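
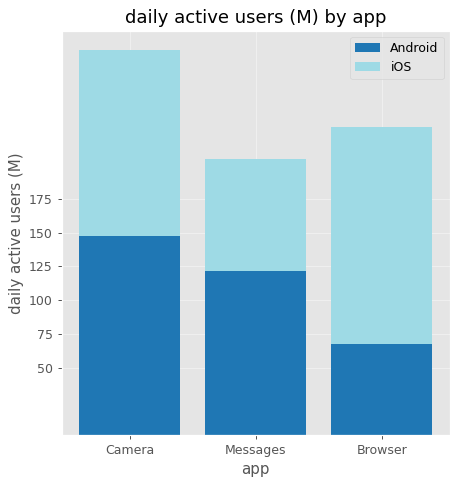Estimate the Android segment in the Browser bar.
≈ 75

Android top ≈ 75, bottom ≈ 0; segment ≈ 75.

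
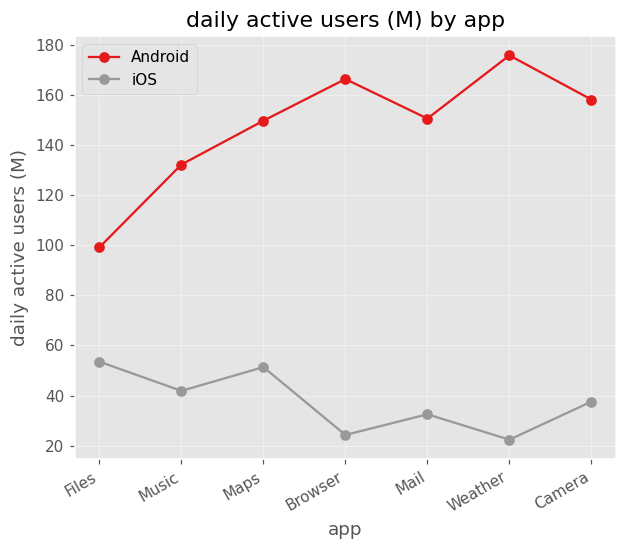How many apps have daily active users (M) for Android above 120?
Above 120: Music, Maps, Browser, Mail, Weather, Camera.

6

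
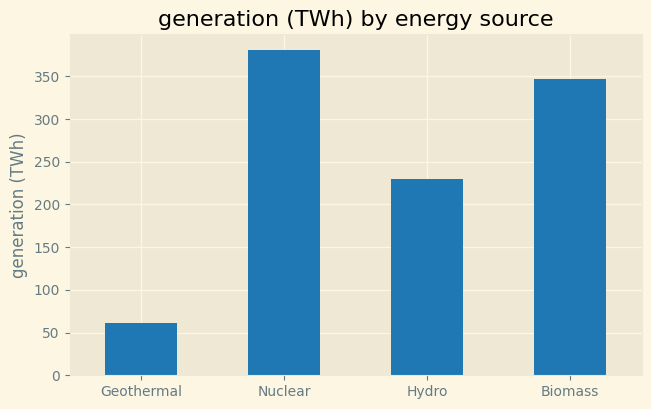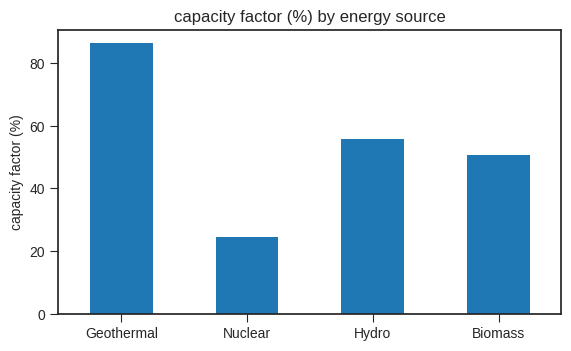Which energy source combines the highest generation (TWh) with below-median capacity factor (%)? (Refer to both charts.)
Nuclear

Chart 2 median capacity factor (%) ≈ 50; below-median energy sources: Nuclear, Biomass. Among those, Nuclear has the highest generation (TWh) (≈ 400).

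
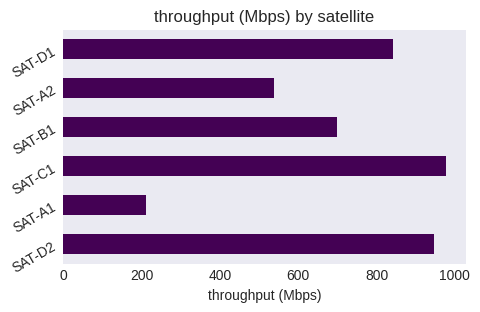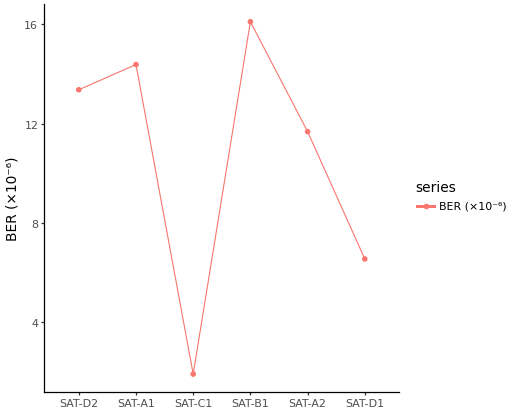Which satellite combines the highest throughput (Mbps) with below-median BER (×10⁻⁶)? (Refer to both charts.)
Chart 2 median BER (×10⁻⁶) ≈ 12; below-median satellites: SAT-C1, SAT-A2, SAT-D1. Among those, SAT-C1 has the highest throughput (Mbps) (≈ 1000).

SAT-C1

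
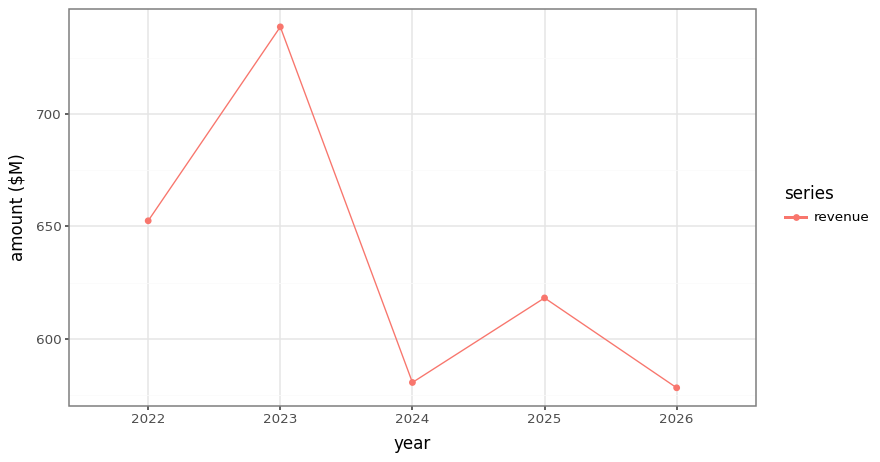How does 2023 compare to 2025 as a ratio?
2023 ≈ 740, 2025 ≈ 620; 740/620 ≈ 1.19.

≈ 1.19×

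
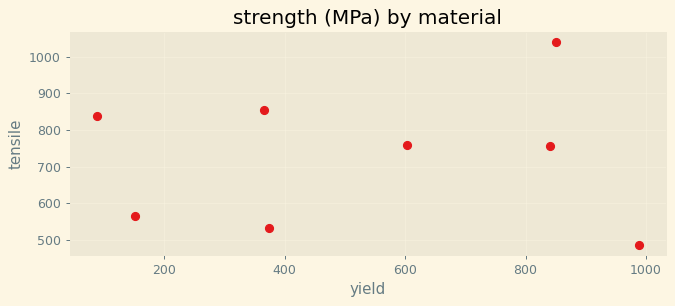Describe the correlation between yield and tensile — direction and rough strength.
Points are roughly uncorrelated; weak (|r| ≈ 0.1).

no clear correlation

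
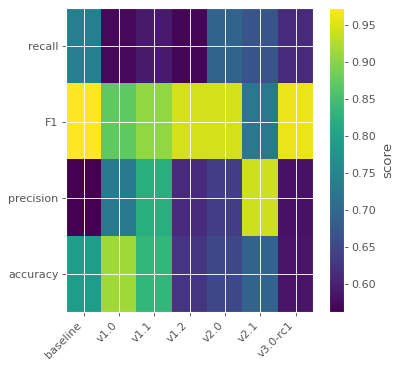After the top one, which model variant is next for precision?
v1.1

Top 3 for precision: v2.1 ≈ 0.95, v1.1 ≈ 0.80, v1.0 ≈ 0.75.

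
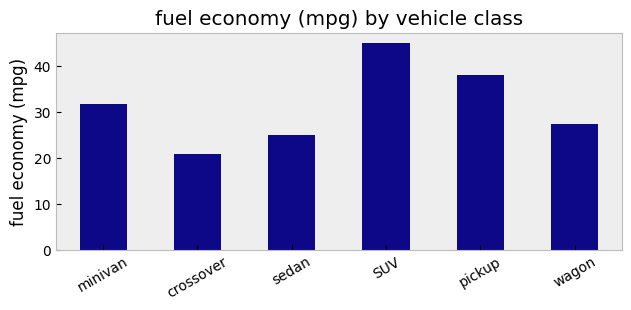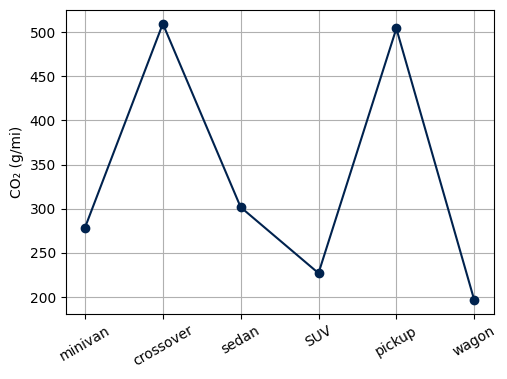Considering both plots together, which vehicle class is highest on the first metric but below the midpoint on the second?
Chart 2 median CO₂ (g/mi) ≈ 300; below-median vehicle classes: minivan, SUV, wagon. Among those, SUV has the highest fuel economy (mpg) (≈ 45).

SUV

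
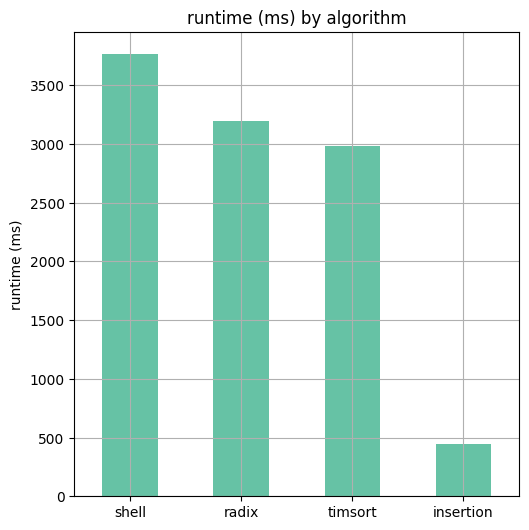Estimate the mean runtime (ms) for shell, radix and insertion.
≈ 2500

(4000 + 3000 + 500) / 3 ≈ 2500.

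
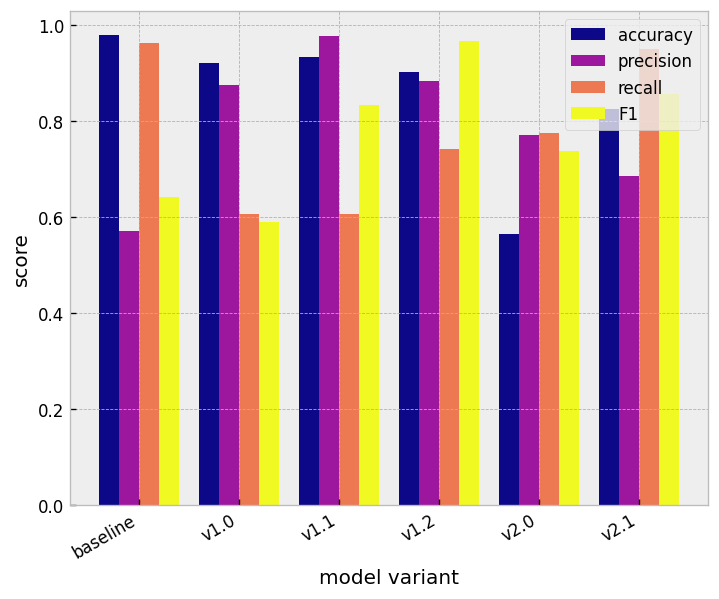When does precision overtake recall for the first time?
baseline: precision ≈ 0.6 vs recall ≈ 1.0 (not yet); v1.0: precision ≈ 0.9 vs recall ≈ 0.6 (first crossover).

v1.0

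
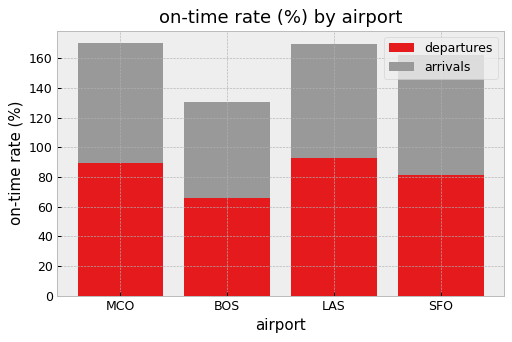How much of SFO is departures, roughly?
departures top ≈ 80, bottom ≈ 0; segment ≈ 80.

≈ 80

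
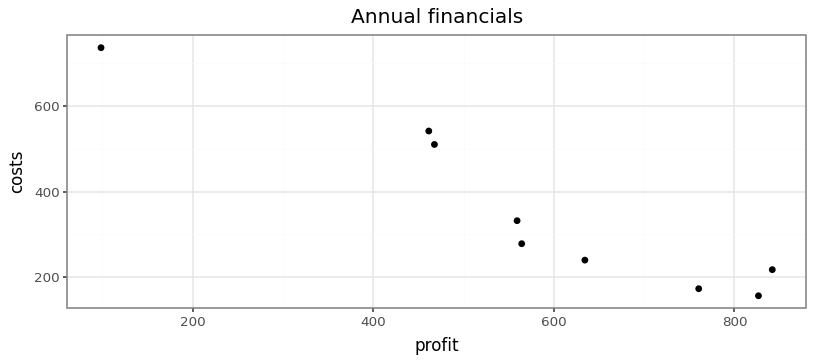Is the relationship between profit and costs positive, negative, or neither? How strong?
negative, strong

Points are negatively correlated; strong (|r| ≈ 0.9).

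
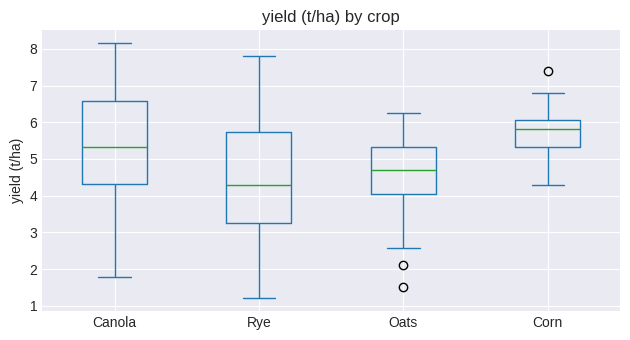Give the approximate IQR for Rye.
≈ 2.6

Q3 ≈ 5.8, Q1 ≈ 3.2; IQR ≈ 2.6.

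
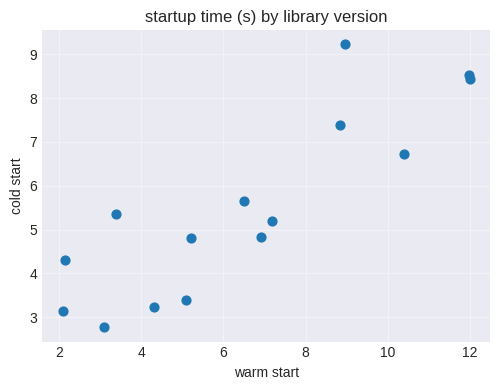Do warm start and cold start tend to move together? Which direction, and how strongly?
Points are positively correlated; strong (|r| ≈ 0.9).

positive, strong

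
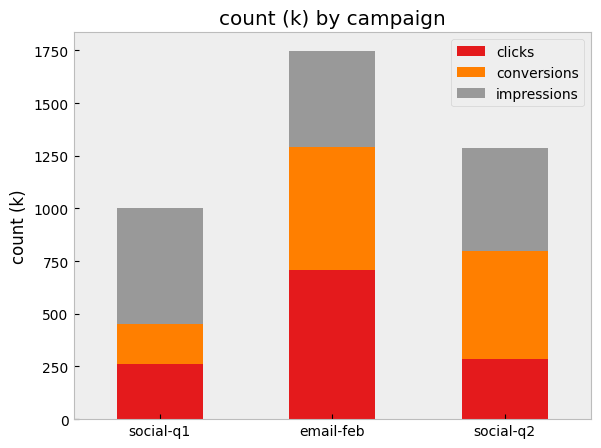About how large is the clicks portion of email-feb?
clicks top ≈ 800, bottom ≈ 0; segment ≈ 800.

≈ 800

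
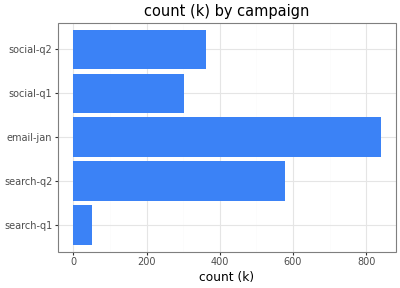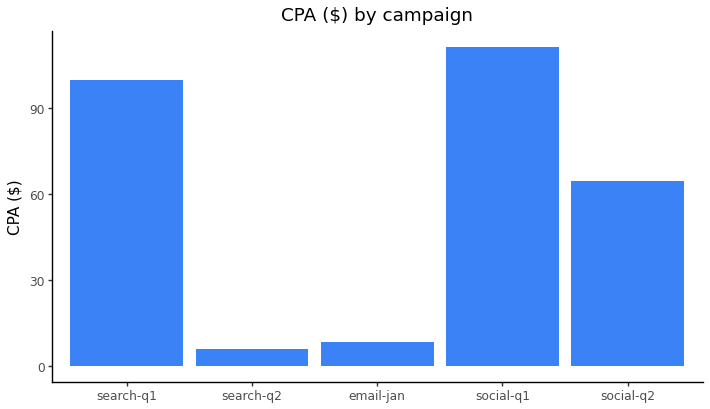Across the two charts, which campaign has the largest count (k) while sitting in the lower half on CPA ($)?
email-jan

Chart 2 median CPA ($) ≈ 60; below-median campaigns: search-q2, email-jan. Among those, email-jan has the highest count (k) (≈ 800).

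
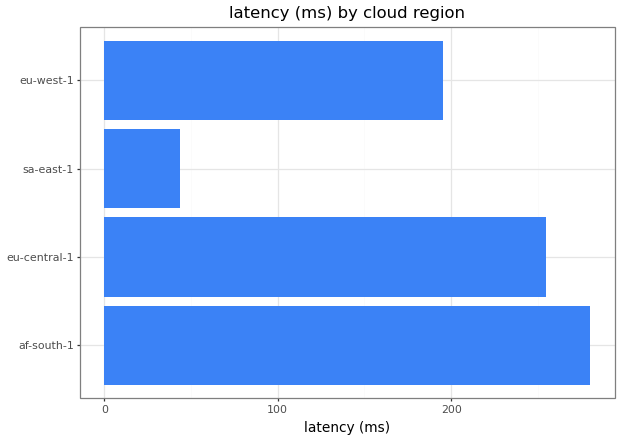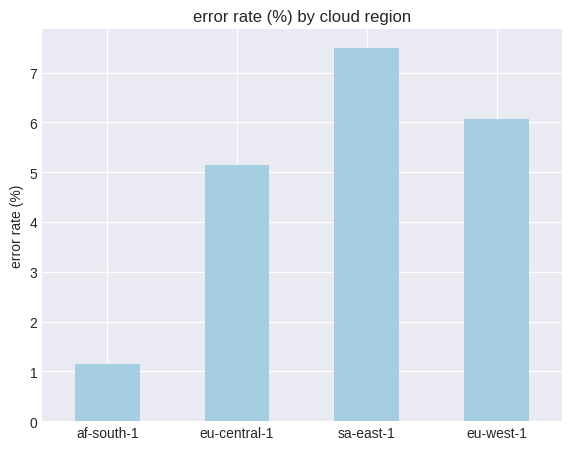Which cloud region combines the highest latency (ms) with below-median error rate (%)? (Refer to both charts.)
Chart 2 median error rate (%) ≈ 6; below-median cloud regions: af-south-1, eu-central-1. Among those, af-south-1 has the highest latency (ms) (≈ 300).

af-south-1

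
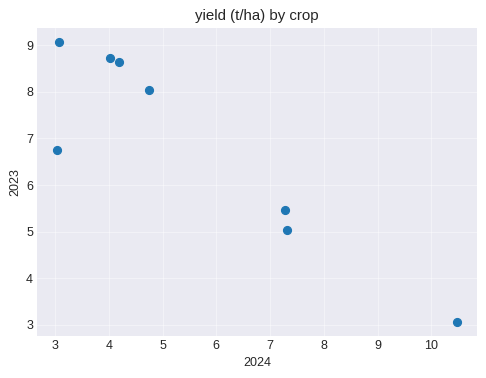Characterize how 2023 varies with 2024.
negative, strong

Points are negatively correlated; strong (|r| ≈ 0.9).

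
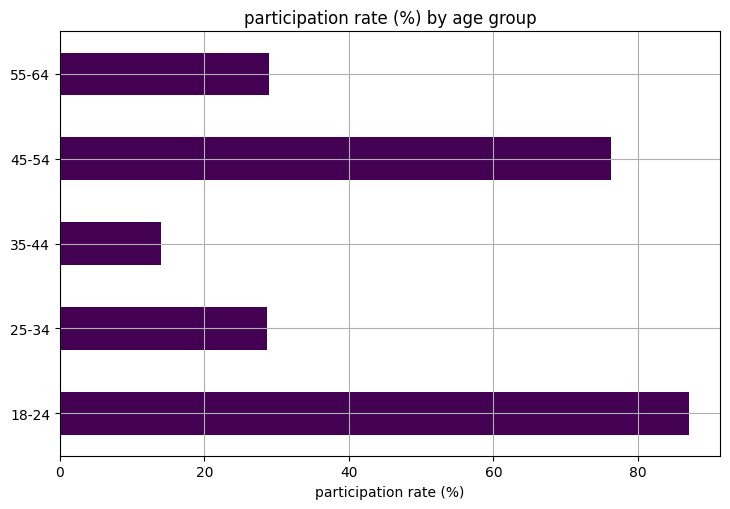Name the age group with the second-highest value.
45-54

Top 3: 18-24 ≈ 90, 45-54 ≈ 80, 55-64 ≈ 30.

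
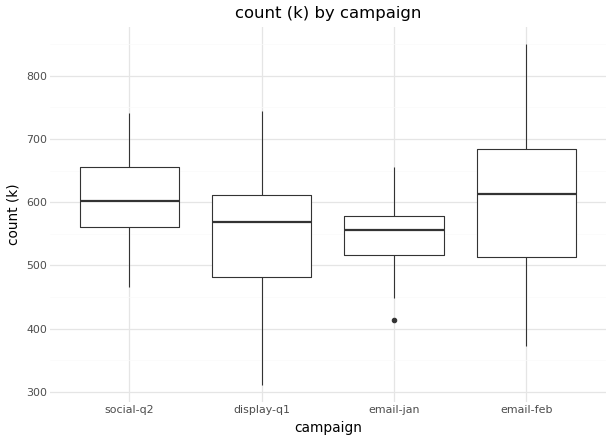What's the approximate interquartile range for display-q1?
Q3 ≈ 610, Q1 ≈ 480; IQR ≈ 130.

≈ 130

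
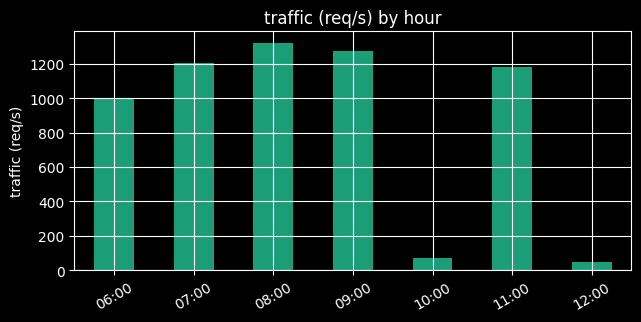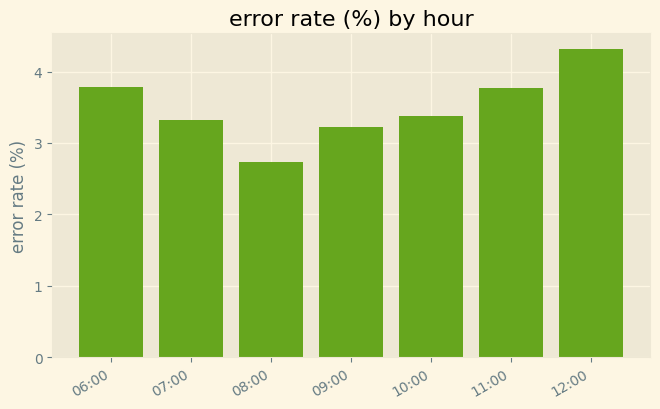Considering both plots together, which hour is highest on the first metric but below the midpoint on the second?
08:00

Chart 2 median error rate (%) ≈ 3.5; below-median hours: 07:00, 08:00, 09:00. Among those, 08:00 has the highest traffic (req/s) (≈ 1400).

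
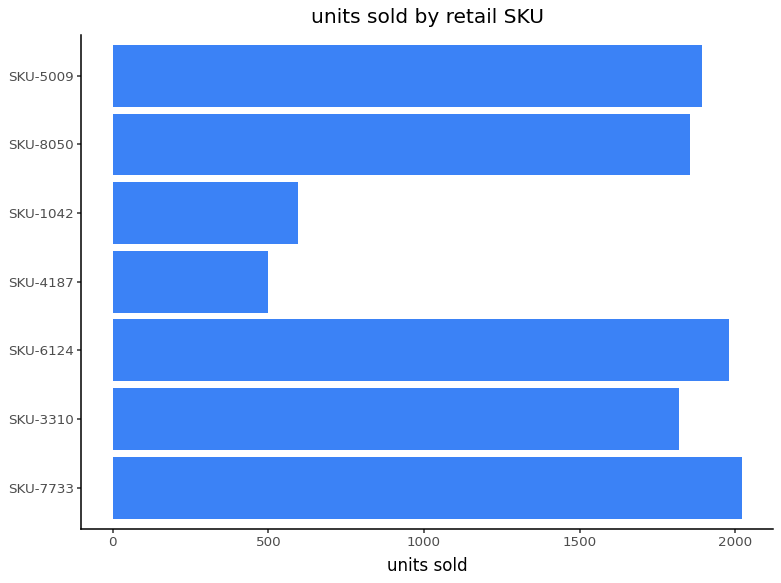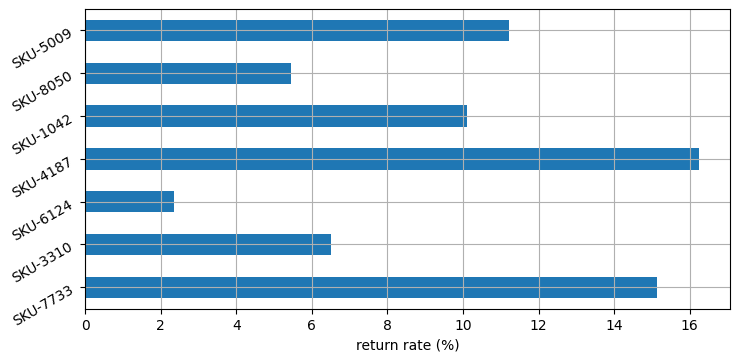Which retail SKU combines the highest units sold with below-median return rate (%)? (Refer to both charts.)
SKU-6124

Chart 2 median return rate (%) ≈ 10; below-median retail SKUs: SKU-3310, SKU-6124, SKU-8050. Among those, SKU-6124 has the highest units sold (≈ 2000).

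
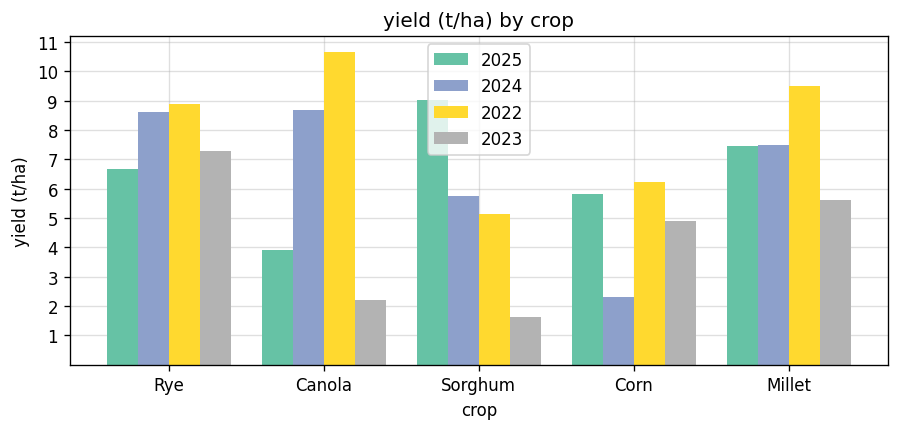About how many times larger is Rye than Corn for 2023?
≈ 1.4×

Rye ≈ 7, Corn ≈ 5; 7/5 ≈ 1.4.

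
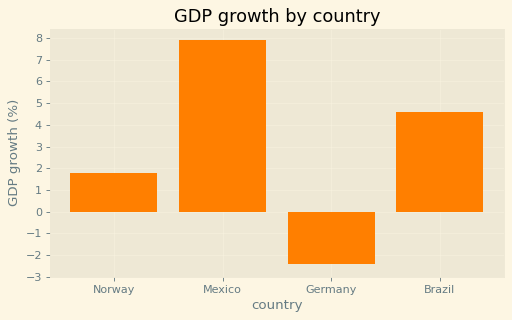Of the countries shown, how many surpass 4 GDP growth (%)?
2

Above 4: Mexico, Brazil.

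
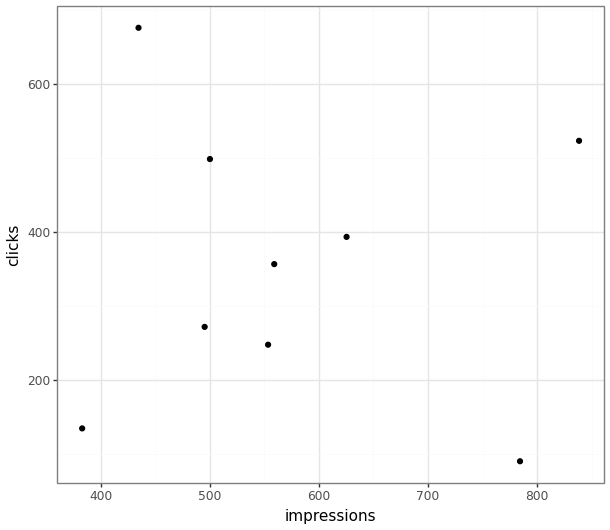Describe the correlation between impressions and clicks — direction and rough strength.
no clear correlation

Points are roughly uncorrelated; weak (|r| ≈ 0.1).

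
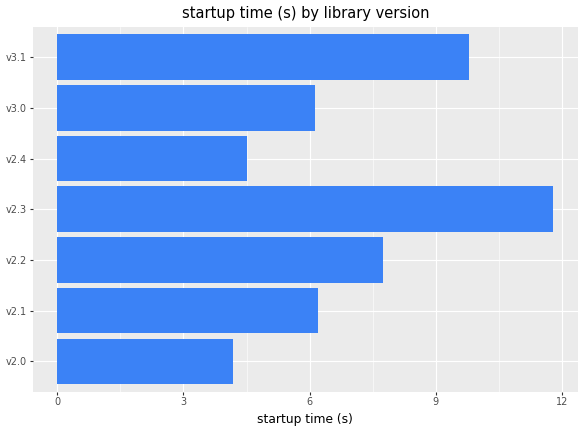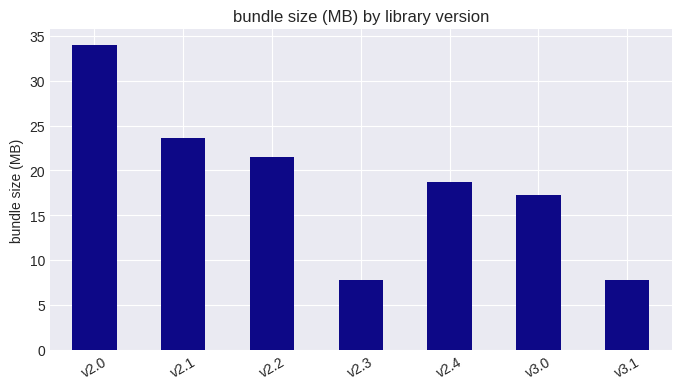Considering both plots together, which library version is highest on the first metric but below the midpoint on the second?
v2.3

Chart 2 median bundle size (MB) ≈ 20; below-median library versions: v2.3, v3.0, v3.1. Among those, v2.3 has the highest startup time (s) (≈ 12).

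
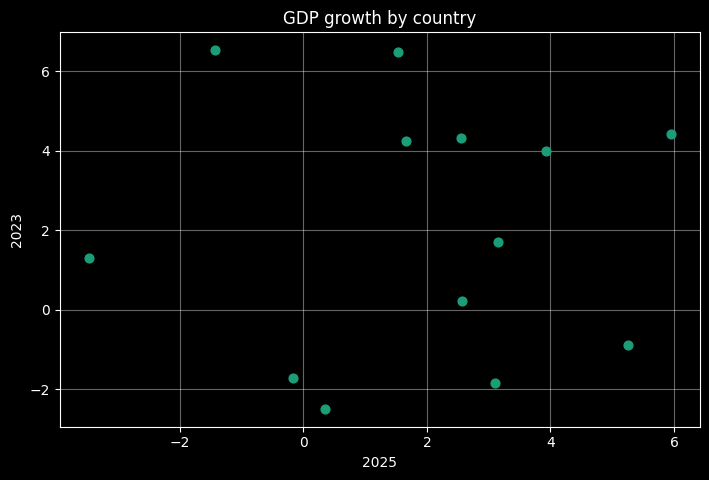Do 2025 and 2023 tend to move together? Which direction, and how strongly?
no clear correlation

Points are roughly uncorrelated; weak (|r| ≈ 0.0).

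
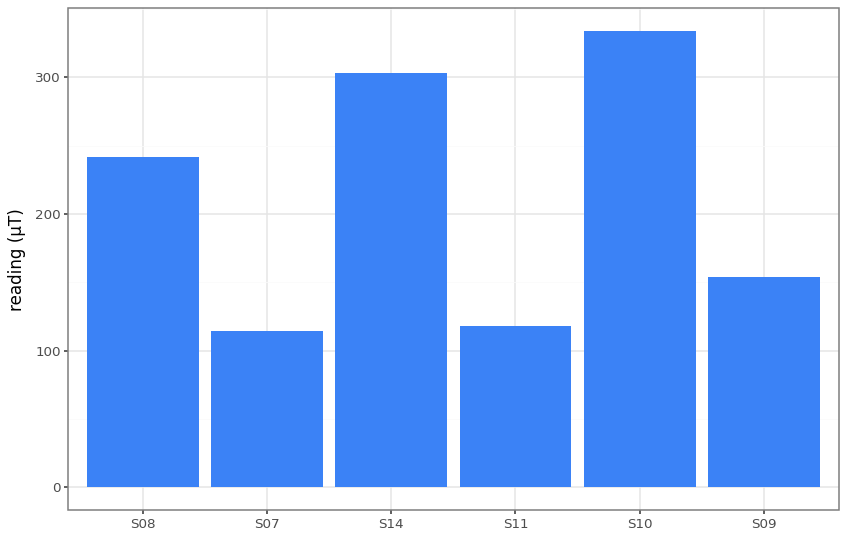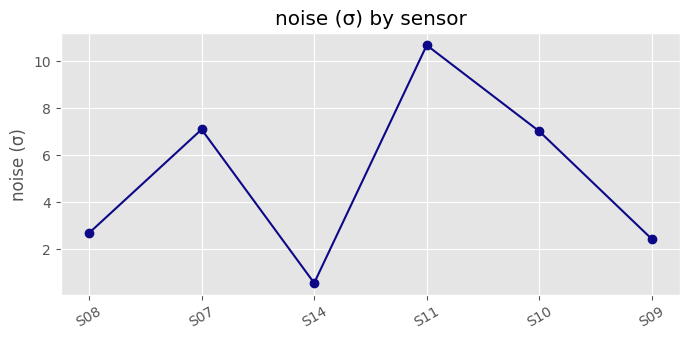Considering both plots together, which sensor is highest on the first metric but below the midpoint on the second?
S14

Chart 2 median noise (σ) ≈ 5; below-median sensors: S08, S14, S09. Among those, S14 has the highest reading (µT) (≈ 300).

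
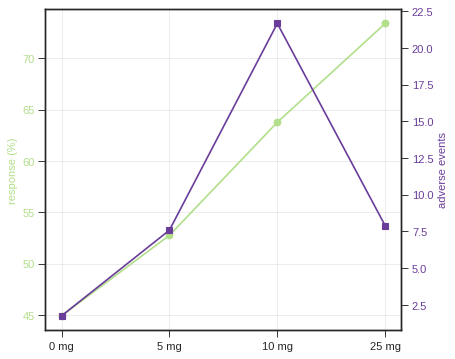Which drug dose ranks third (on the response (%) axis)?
5 mg

Top 4 (on the response (%) axis): 25 mg ≈ 75, 10 mg ≈ 65, 5 mg ≈ 55, 0 mg ≈ 45.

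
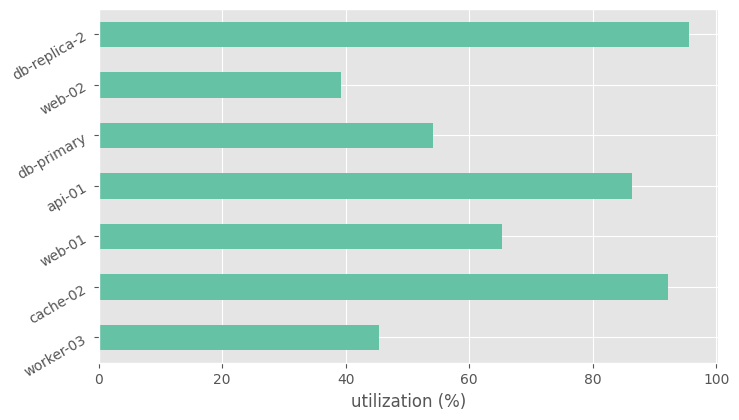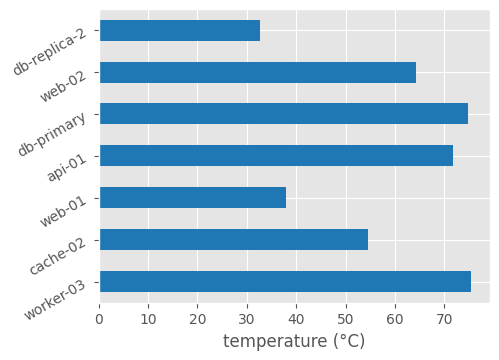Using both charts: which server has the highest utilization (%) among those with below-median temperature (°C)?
Chart 2 median temperature (°C) ≈ 60; below-median servers: cache-02, web-01, db-replica-2. Among those, db-replica-2 has the highest utilization (%) (≈ 100).

db-replica-2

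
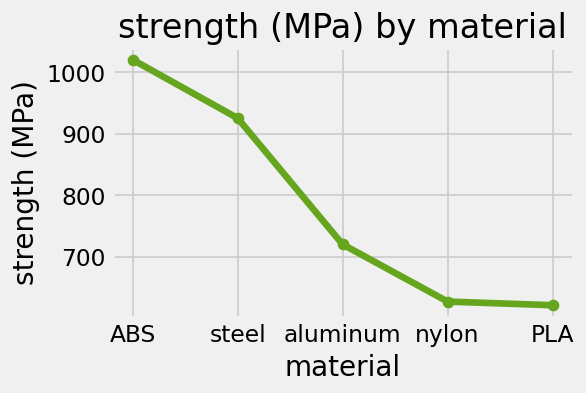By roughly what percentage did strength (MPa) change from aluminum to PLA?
≈ -14.3%

aluminum ≈ 700, PLA ≈ 600; (600 − 700) / 700 ≈ -14.3%.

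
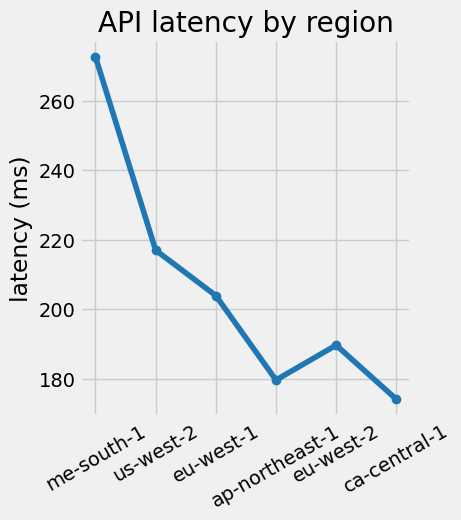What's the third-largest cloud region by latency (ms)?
eu-west-1

Top 4: me-south-1 ≈ 270, us-west-2 ≈ 220, eu-west-1 ≈ 200, eu-west-2 ≈ 190.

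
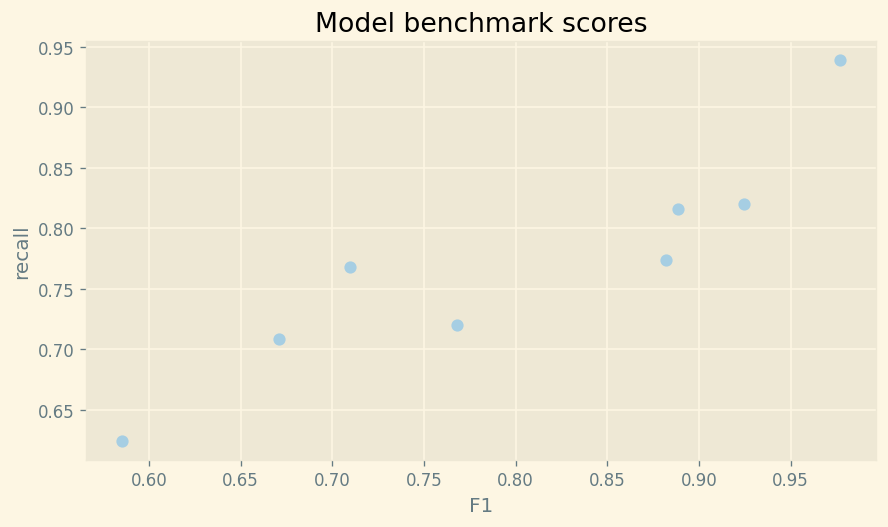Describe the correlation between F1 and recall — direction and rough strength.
positive, strong

Points are positively correlated; strong (|r| ≈ 0.9).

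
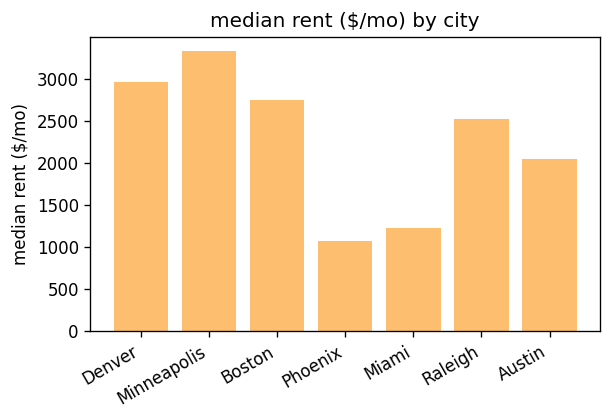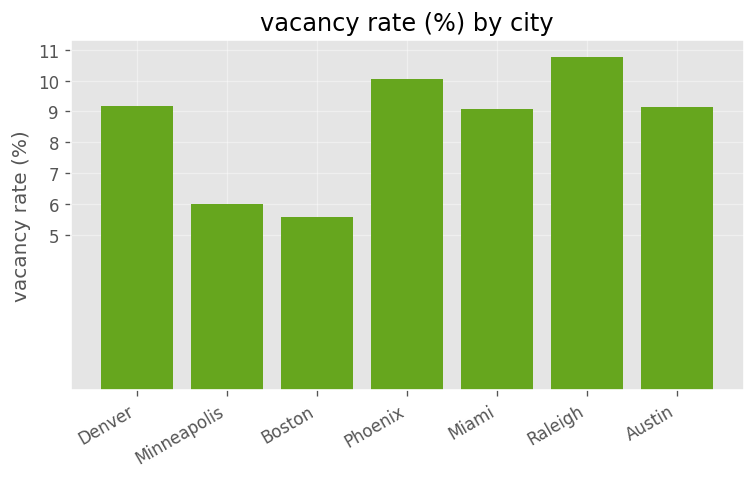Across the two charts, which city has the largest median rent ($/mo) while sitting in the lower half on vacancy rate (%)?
Chart 2 median vacancy rate (%) ≈ 9; below-median cities: Minneapolis, Boston, Miami. Among those, Minneapolis has the highest median rent ($/mo) (≈ 3500).

Minneapolis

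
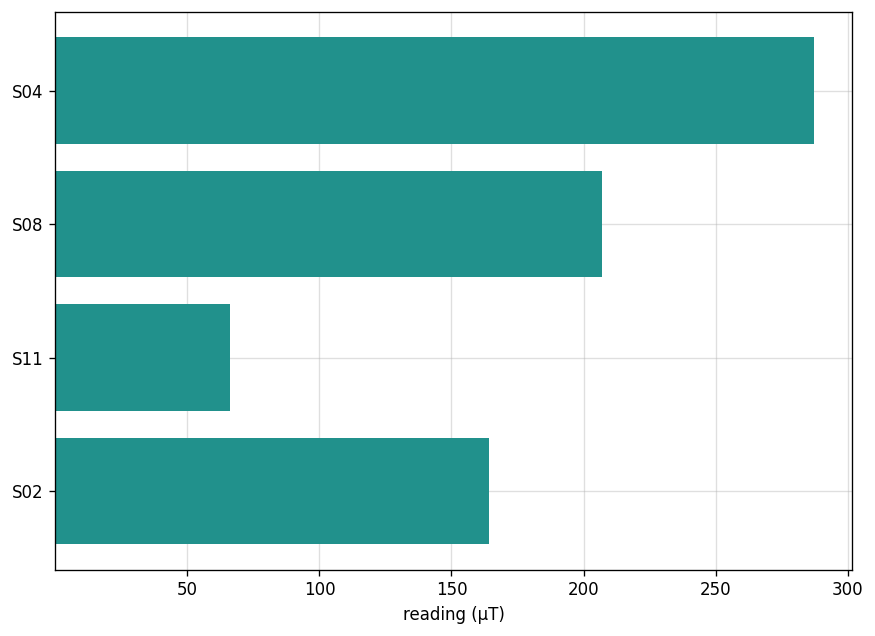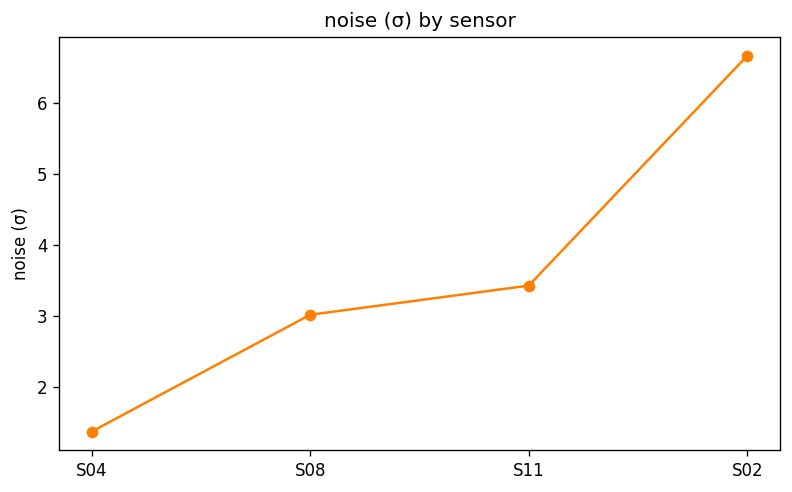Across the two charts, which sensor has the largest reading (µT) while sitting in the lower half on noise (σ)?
Chart 2 median noise (σ) ≈ 3; below-median sensors: S04, S08. Among those, S04 has the highest reading (µT) (≈ 300).

S04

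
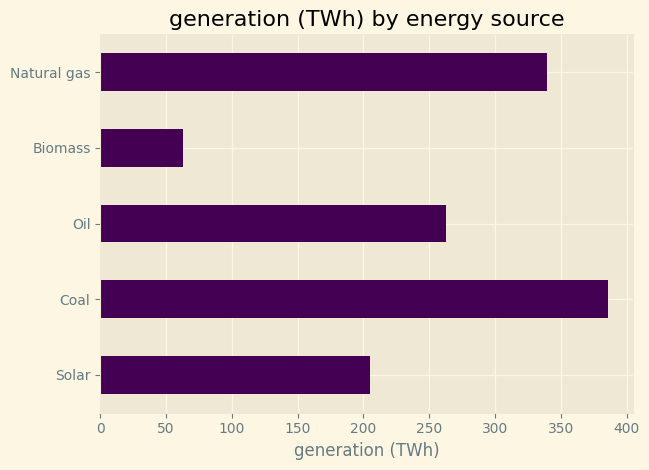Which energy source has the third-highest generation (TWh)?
Top 4: Coal ≈ 400, Natural gas ≈ 350, Oil ≈ 250, Solar ≈ 200.

Oil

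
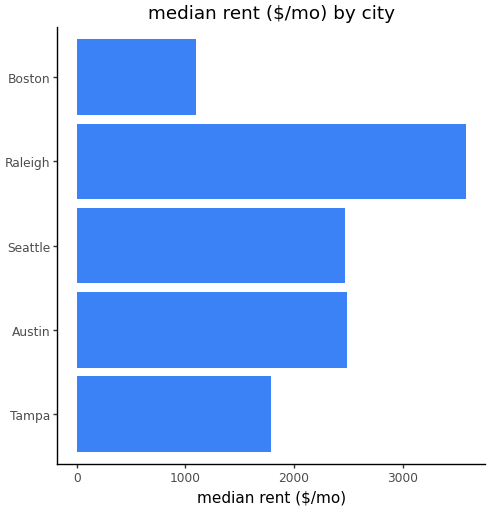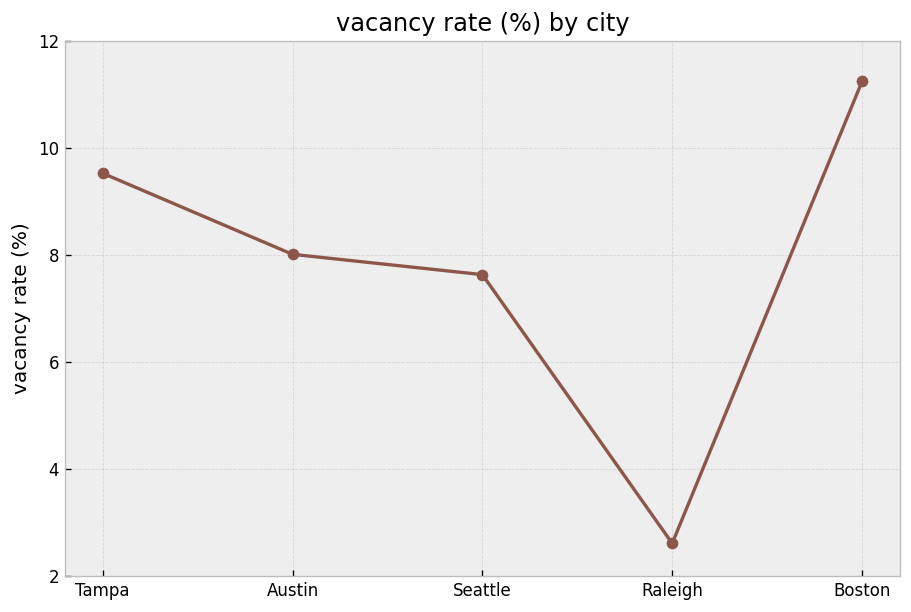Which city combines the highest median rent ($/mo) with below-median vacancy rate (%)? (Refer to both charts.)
Chart 2 median vacancy rate (%) ≈ 8; below-median cities: Seattle, Raleigh. Among those, Raleigh has the highest median rent ($/mo) (≈ 3500).

Raleigh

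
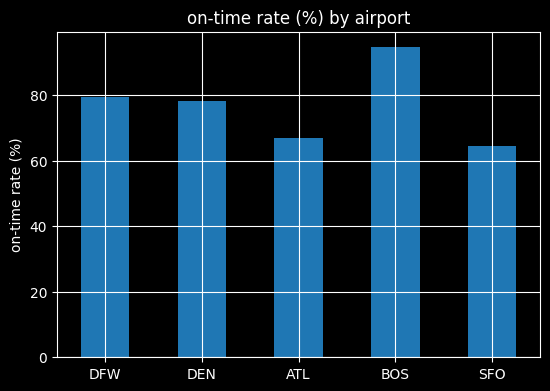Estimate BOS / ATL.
BOS ≈ 90, ATL ≈ 70; 90/70 ≈ 1.29.

≈ 1.29×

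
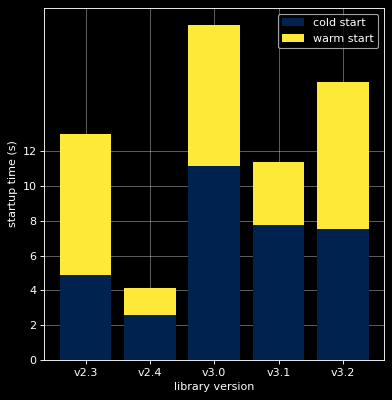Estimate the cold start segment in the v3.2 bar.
≈ 8

cold start top ≈ 8, bottom ≈ 0; segment ≈ 8.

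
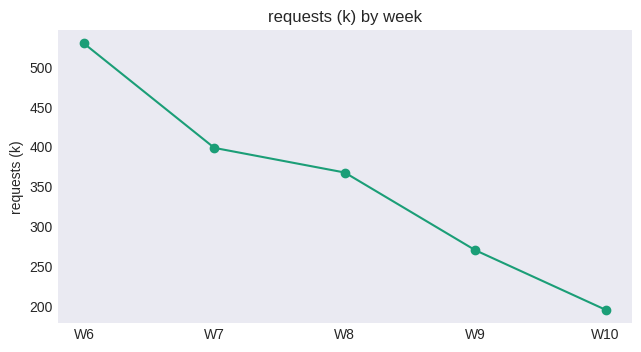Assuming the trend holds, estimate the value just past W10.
Last three: 350, 250, 200 → slope ≈ -75/step → next ≈ 125.

≈ 125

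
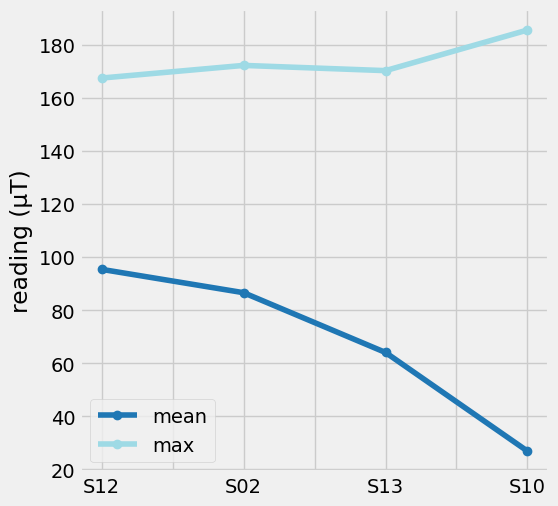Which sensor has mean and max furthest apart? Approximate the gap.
S10, ≈ 160 µT

S10: mean ≈ 20, max ≈ 180 → gap ≈ 160. Next-largest (S13) is only ≈ 120.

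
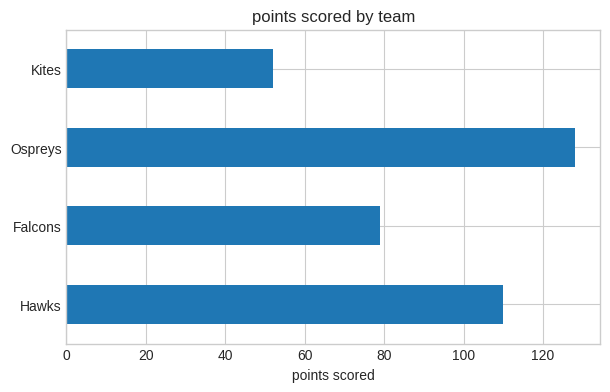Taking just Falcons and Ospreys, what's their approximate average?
≈ 100

(80 + 120) / 2 ≈ 100.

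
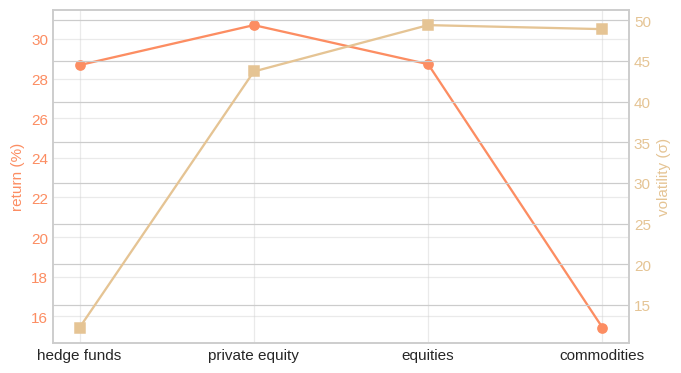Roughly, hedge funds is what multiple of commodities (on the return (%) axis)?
≈ 1.75×

hedge funds ≈ 28, commodities ≈ 16; 28/16 ≈ 1.75.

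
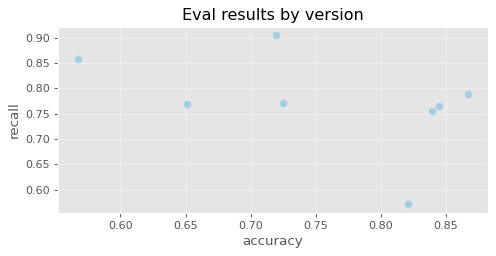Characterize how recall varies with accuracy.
Points are negatively correlated; moderate (|r| ≈ 0.5).

negative, moderate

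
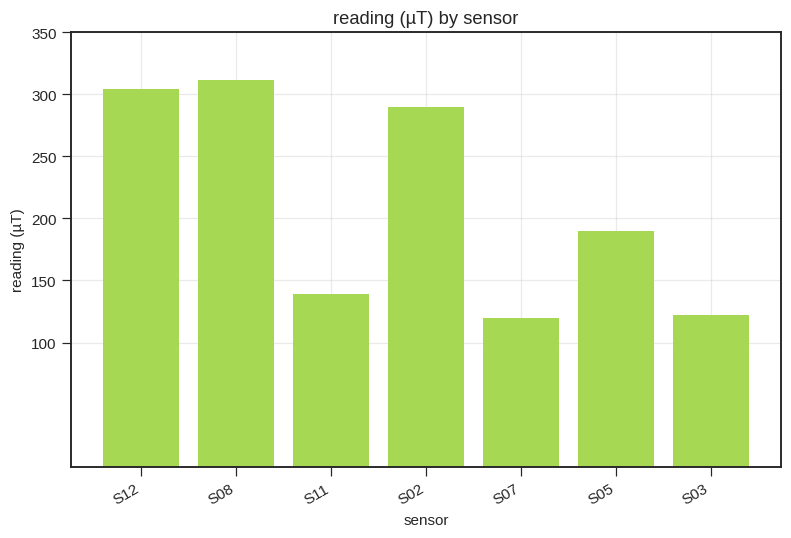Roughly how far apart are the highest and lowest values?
Max S08 ≈ 300, min S07 ≈ 100; range ≈ 200.

≈ 200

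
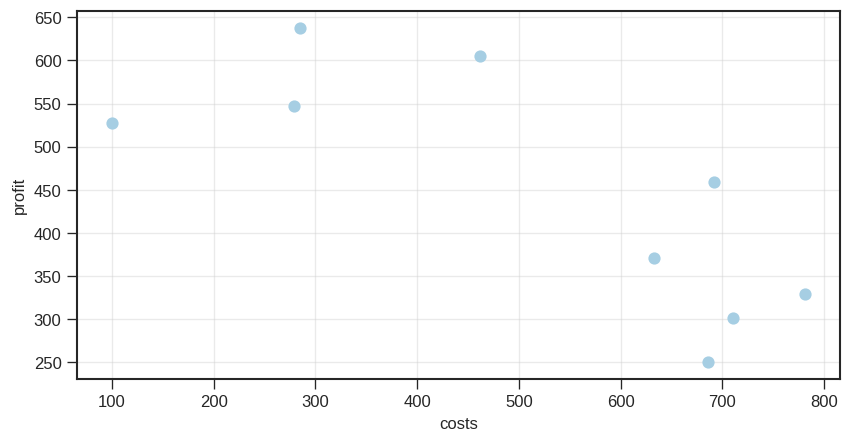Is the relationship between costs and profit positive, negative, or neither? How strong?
negative, strong

Points are negatively correlated; strong (|r| ≈ 0.8).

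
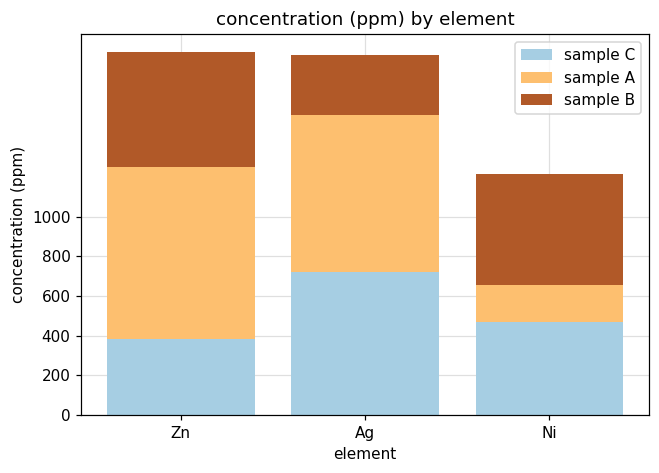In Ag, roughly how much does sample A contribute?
≈ 800

sample A top ≈ 1600, bottom ≈ 800; segment ≈ 800.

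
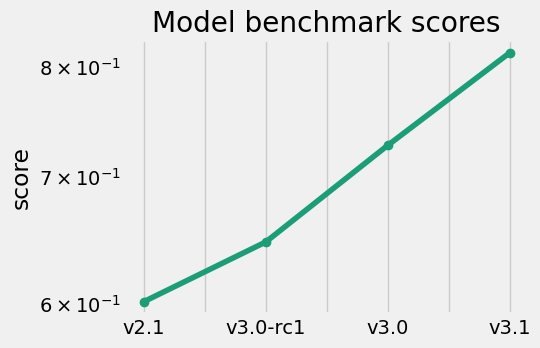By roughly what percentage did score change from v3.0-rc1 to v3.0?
v3.0-rc1 ≈ 0.64, v3.0 ≈ 0.72; (0.72 − 0.64) / 0.64 ≈ +12.5%.

≈ +12.5%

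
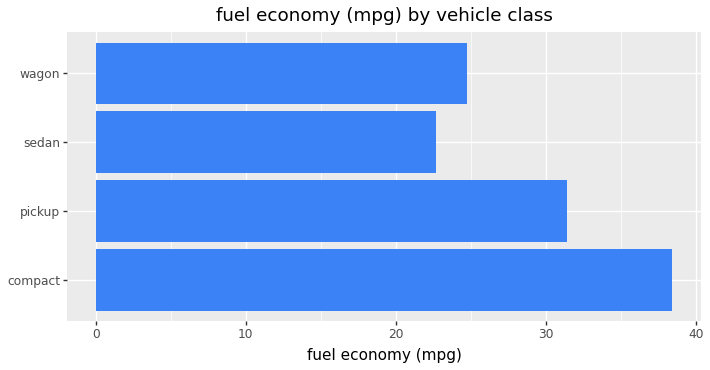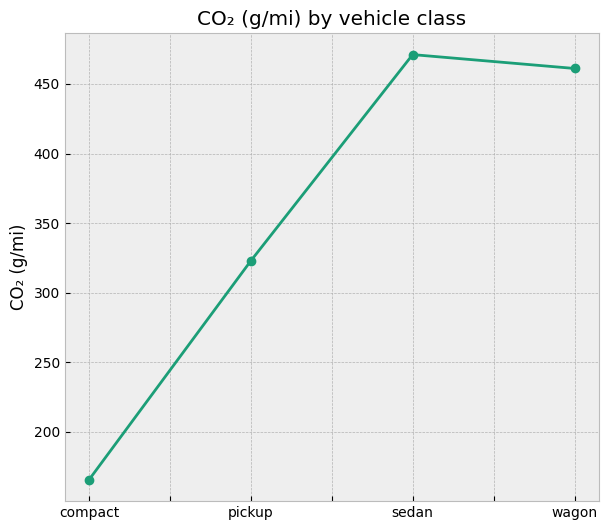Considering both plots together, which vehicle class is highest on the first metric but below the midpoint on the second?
Chart 2 median CO₂ (g/mi) ≈ 400; below-median vehicle classes: compact, pickup. Among those, compact has the highest fuel economy (mpg) (≈ 40).

compact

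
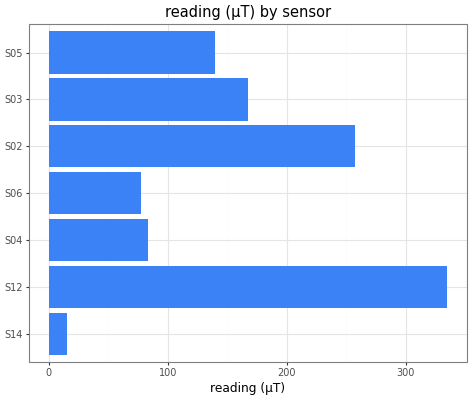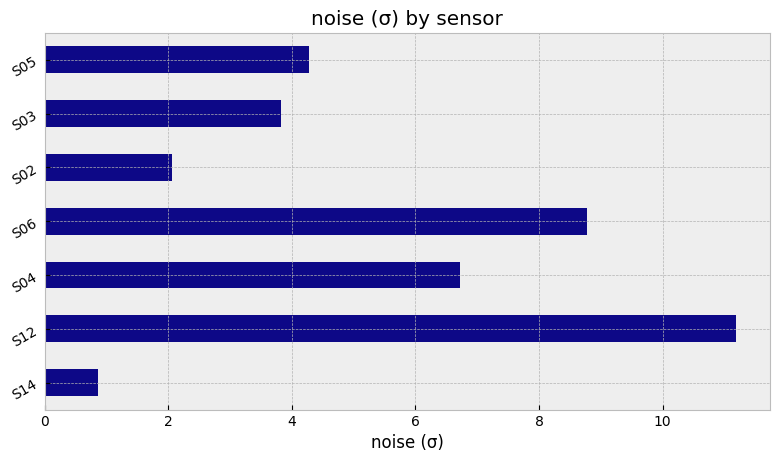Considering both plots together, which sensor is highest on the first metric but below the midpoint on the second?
Chart 2 median noise (σ) ≈ 4; below-median sensors: S14, S02, S03. Among those, S02 has the highest reading (µT) (≈ 250).

S02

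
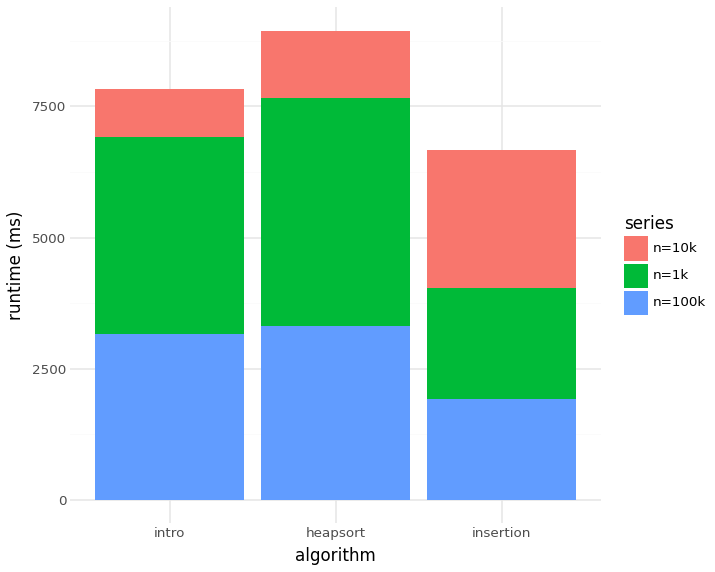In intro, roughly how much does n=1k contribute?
n=1k top ≈ 7000, bottom ≈ 3000; segment ≈ 4000.

≈ 4000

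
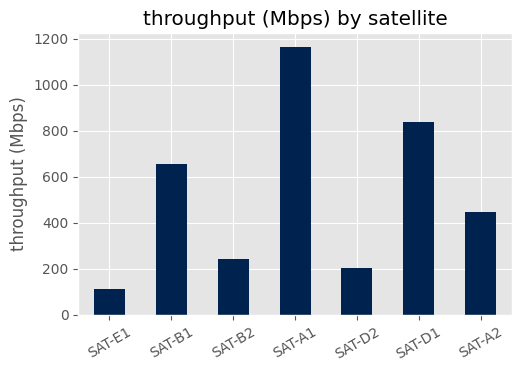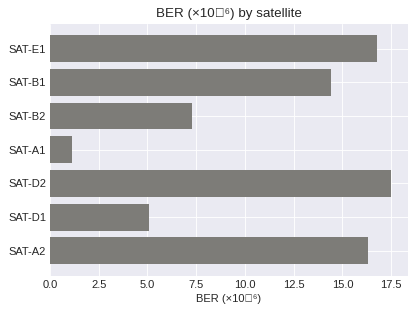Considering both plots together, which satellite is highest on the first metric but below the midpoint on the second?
SAT-A1

Chart 2 median BER (×10⁻⁶) ≈ 14; below-median satellites: SAT-B2, SAT-A1, SAT-D1. Among those, SAT-A1 has the highest throughput (Mbps) (≈ 1200).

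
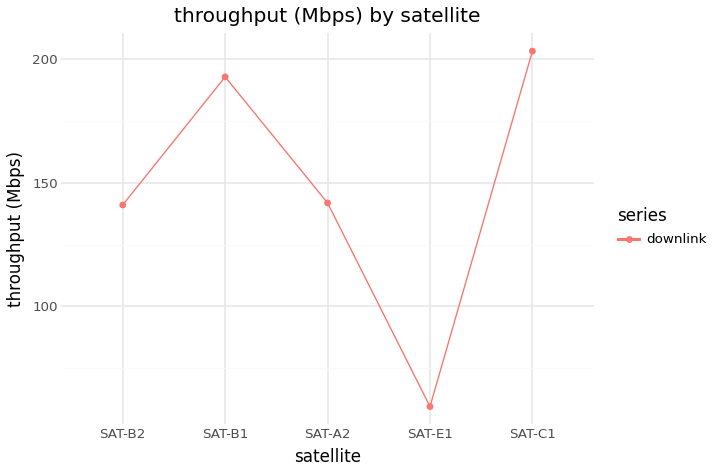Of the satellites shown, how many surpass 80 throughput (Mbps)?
4

Above 80: SAT-B2, SAT-B1, SAT-A2, SAT-C1.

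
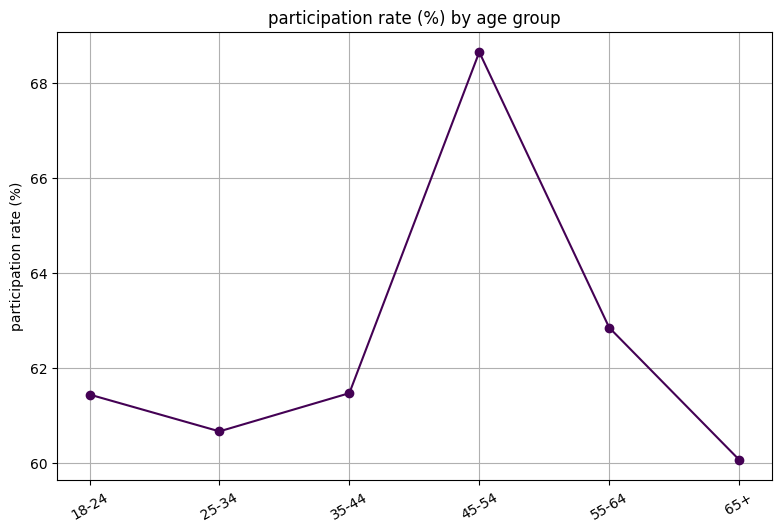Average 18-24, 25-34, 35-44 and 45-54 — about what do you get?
(61 + 61 + 61 + 69) / 4 ≈ 63.

≈ 63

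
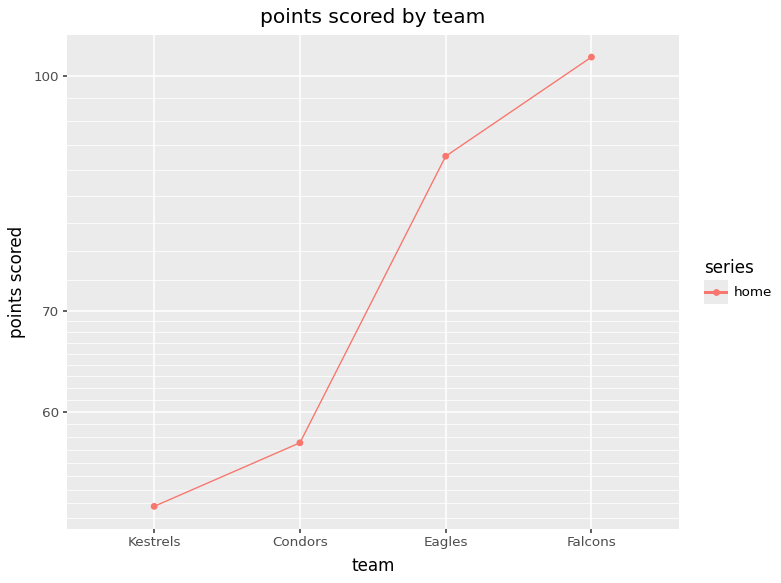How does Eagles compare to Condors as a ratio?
Eagles ≈ 90, Condors ≈ 55; 90/55 ≈ 1.64.

≈ 1.64×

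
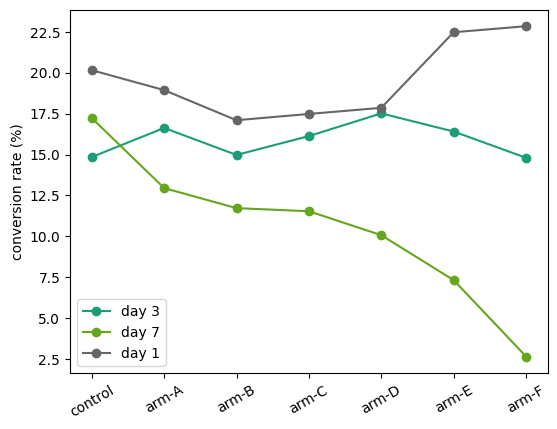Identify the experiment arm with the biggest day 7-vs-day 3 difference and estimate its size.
arm-F, ≈ 12 %

arm-F: day 7 ≈ 2, day 3 ≈ 14 → gap ≈ 12. Next-largest (arm-E) is only ≈ 8.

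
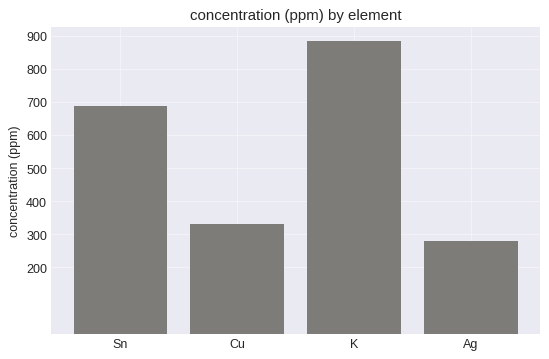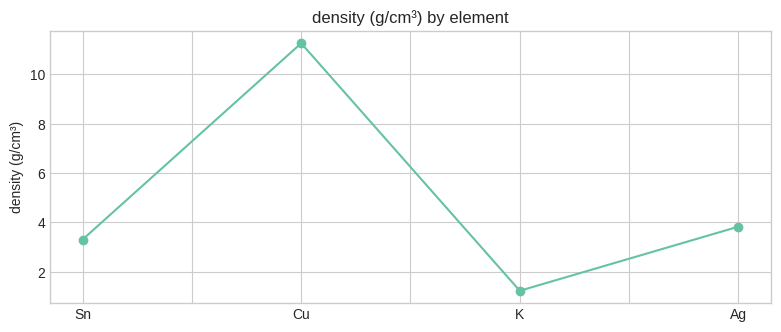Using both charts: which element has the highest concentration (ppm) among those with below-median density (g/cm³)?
Chart 2 median density (g/cm³) ≈ 4; below-median elements: Sn, K. Among those, K has the highest concentration (ppm) (≈ 900).

K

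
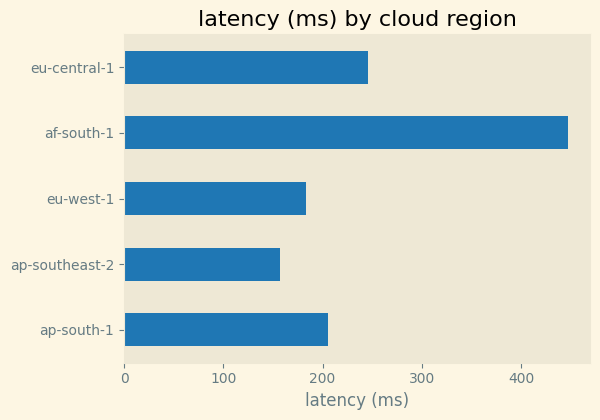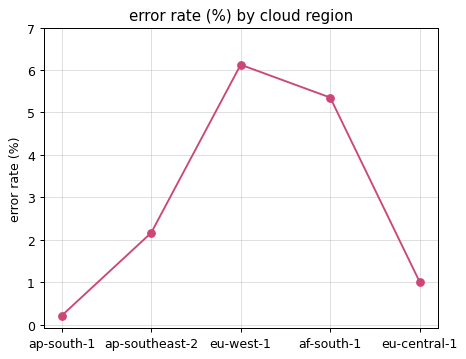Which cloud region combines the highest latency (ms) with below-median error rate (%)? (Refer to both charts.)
eu-central-1

Chart 2 median error rate (%) ≈ 2; below-median cloud regions: ap-south-1, eu-central-1. Among those, eu-central-1 has the highest latency (ms) (≈ 250).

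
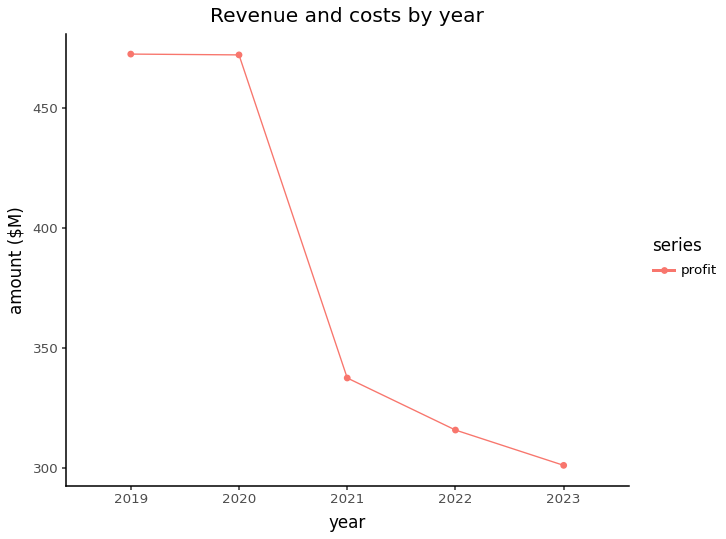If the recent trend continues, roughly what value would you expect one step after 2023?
Last three: 340, 320, 300 → slope ≈ -20/step → next ≈ 280.

≈ 280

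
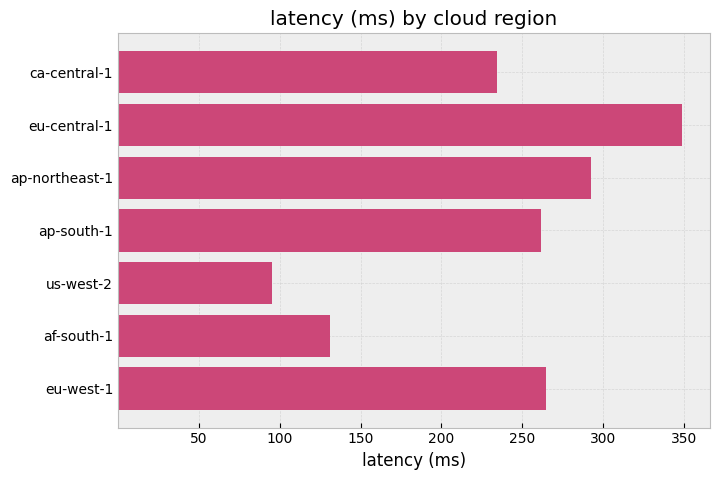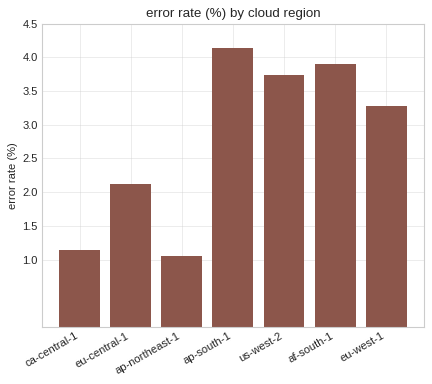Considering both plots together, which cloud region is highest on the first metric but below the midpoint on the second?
eu-central-1

Chart 2 median error rate (%) ≈ 3.5; below-median cloud regions: ca-central-1, eu-central-1, ap-northeast-1. Among those, eu-central-1 has the highest latency (ms) (≈ 350).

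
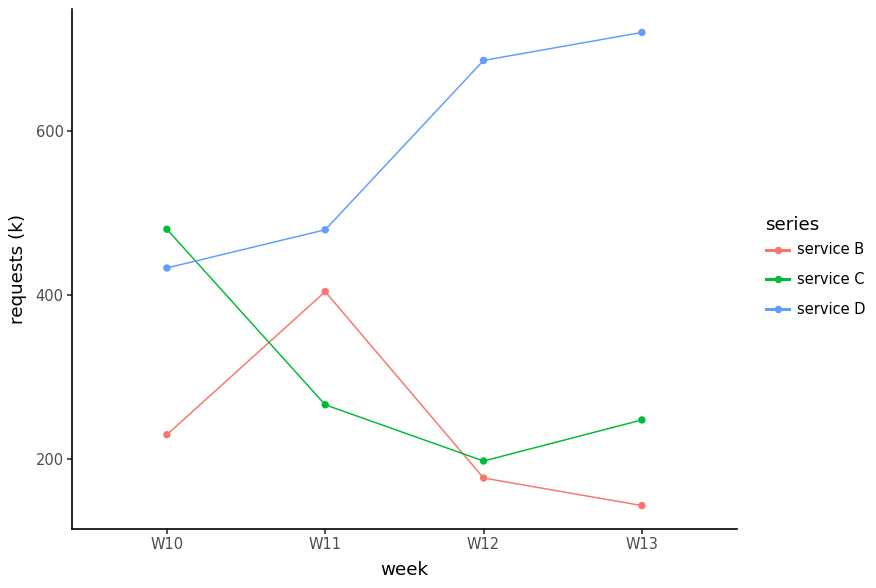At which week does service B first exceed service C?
W11

W10: service B ≈ 250 vs service C ≈ 500 (not yet); W11: service B ≈ 400 vs service C ≈ 250 (first crossover).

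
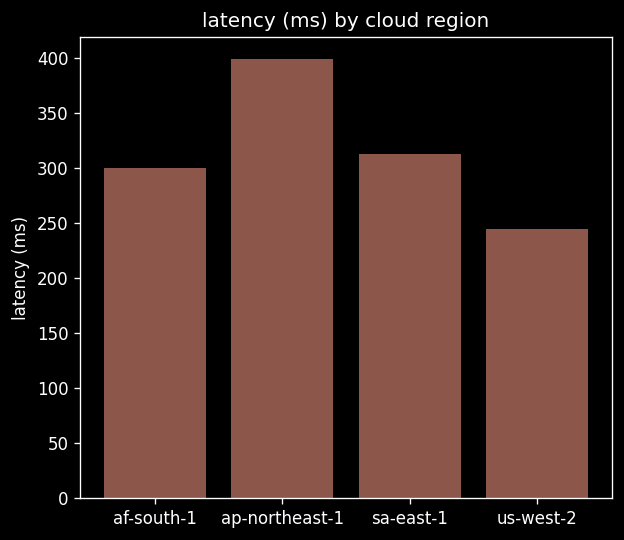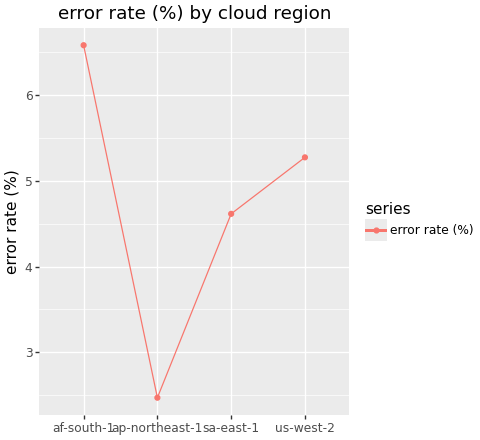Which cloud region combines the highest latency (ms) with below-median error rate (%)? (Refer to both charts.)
Chart 2 median error rate (%) ≈ 5; below-median cloud regions: ap-northeast-1, sa-east-1. Among those, ap-northeast-1 has the highest latency (ms) (≈ 400).

ap-northeast-1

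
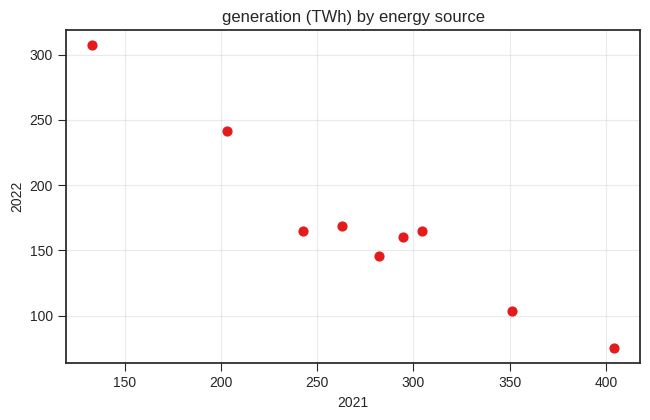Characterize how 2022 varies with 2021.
Points are negatively correlated; strong (|r| ≈ 1.0).

negative, strong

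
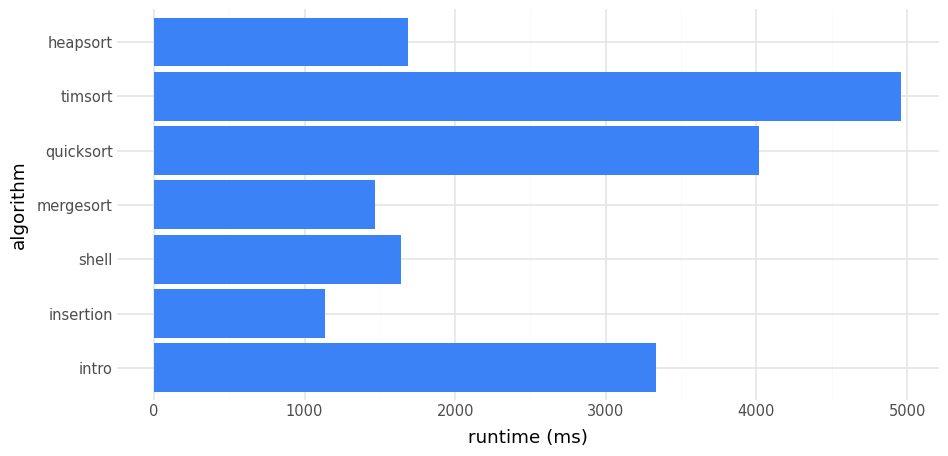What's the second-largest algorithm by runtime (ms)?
Top 3: timsort ≈ 5000, quicksort ≈ 4000, intro ≈ 3500.

quicksort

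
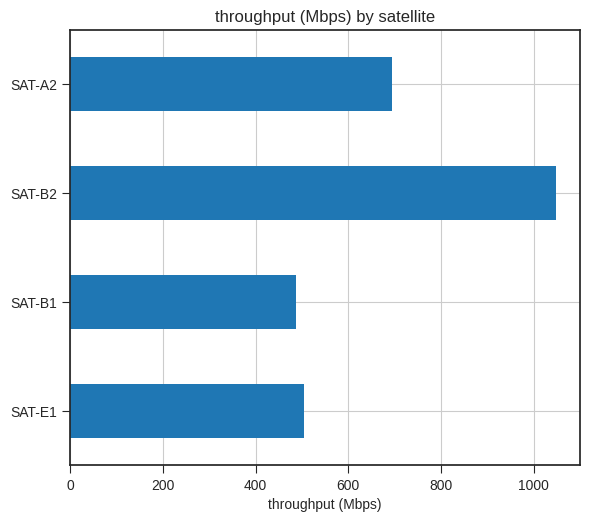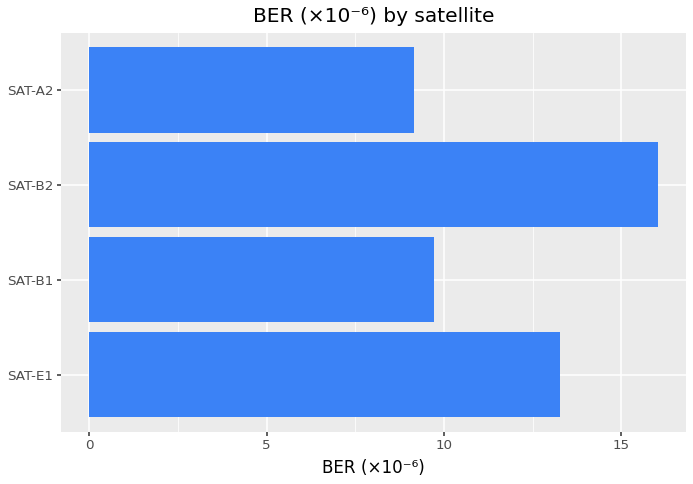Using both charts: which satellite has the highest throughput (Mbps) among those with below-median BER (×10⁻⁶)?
SAT-A2

Chart 2 median BER (×10⁻⁶) ≈ 12; below-median satellites: SAT-B1, SAT-A2. Among those, SAT-A2 has the highest throughput (Mbps) (≈ 700).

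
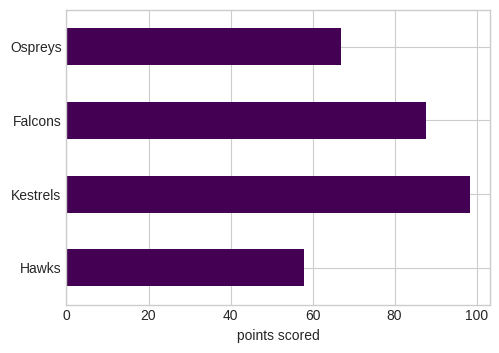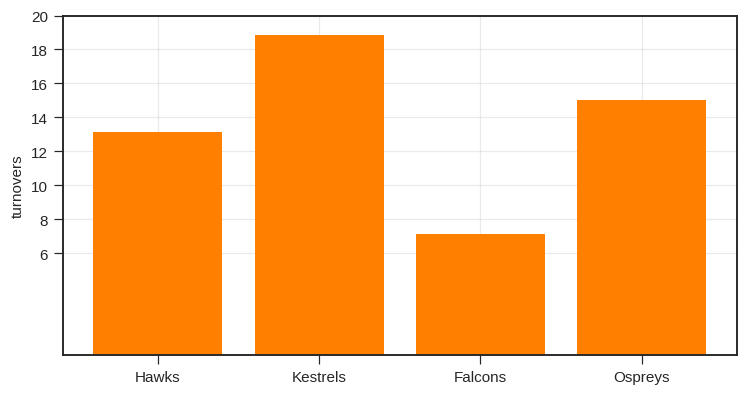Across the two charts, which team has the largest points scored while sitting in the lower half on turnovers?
Chart 2 median turnovers ≈ 14; below-median teams: Hawks, Falcons. Among those, Falcons has the highest points scored (≈ 90).

Falcons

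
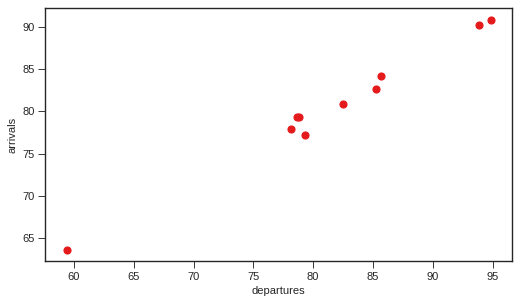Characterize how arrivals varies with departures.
Points are positively correlated; strong (|r| ≈ 1.0).

positive, strong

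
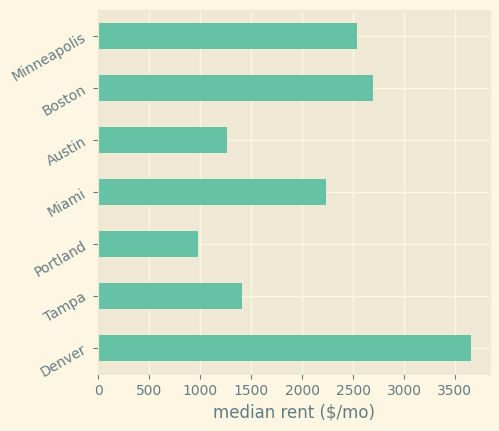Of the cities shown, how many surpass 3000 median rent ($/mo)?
1

Above 3000: Denver.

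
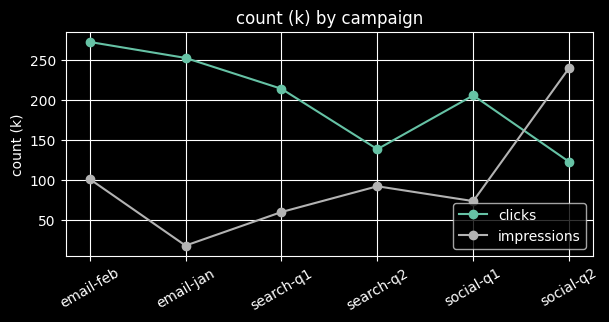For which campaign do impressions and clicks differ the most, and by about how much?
email-jan, ≈ 225 k

email-jan: impressions ≈ 25, clicks ≈ 250 → gap ≈ 225. Next-largest (email-feb) is only ≈ 175.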